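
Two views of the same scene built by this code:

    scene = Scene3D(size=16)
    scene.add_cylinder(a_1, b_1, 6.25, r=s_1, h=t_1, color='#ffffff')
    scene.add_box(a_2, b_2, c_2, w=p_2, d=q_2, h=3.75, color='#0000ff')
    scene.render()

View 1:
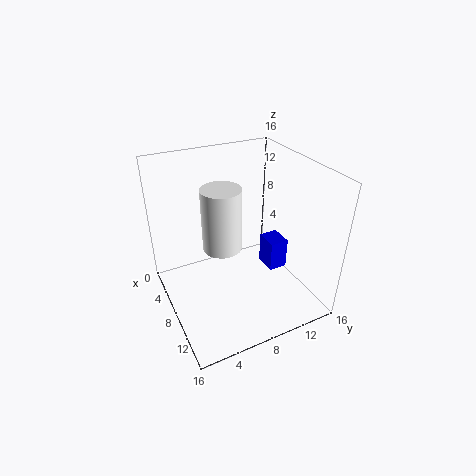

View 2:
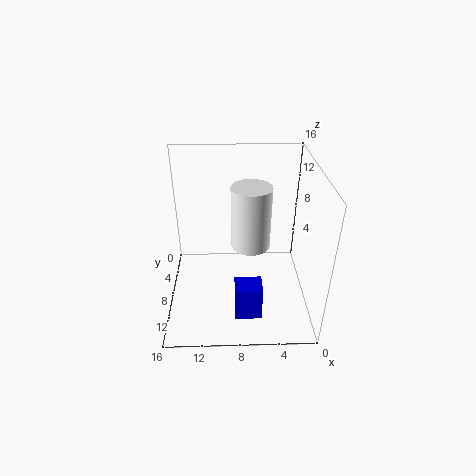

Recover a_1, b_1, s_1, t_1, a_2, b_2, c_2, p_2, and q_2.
a_1 = 6.5; b_1 = 6.75; s_1 = 2.25; t_1 = 7.25; a_2 = 5.75; b_2 = 12.25; c_2 = 2.25; p_2 = 2.75; q_2 = 2.25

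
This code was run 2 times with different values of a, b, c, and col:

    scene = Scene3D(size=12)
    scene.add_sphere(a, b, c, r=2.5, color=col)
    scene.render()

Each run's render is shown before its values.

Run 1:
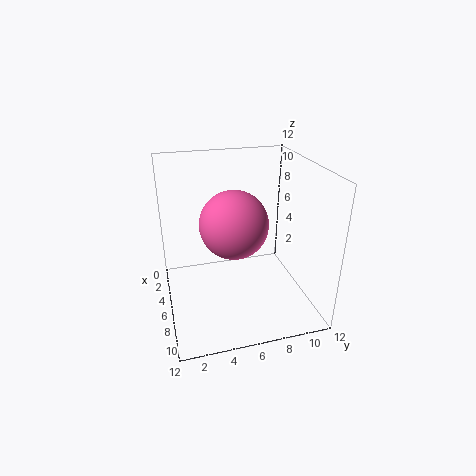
a = 8.5; b = 5; c = 8.5; col = 'hotpink'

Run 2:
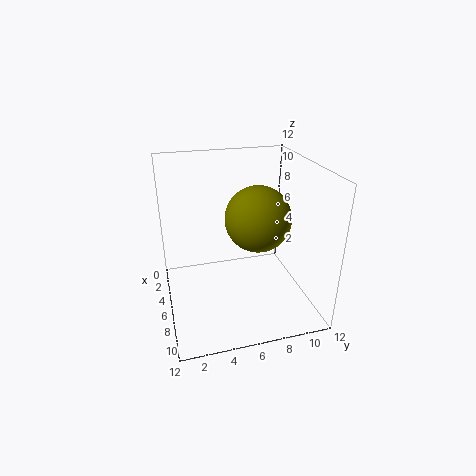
a = 8; b = 7; c = 8.5; col = 'olive'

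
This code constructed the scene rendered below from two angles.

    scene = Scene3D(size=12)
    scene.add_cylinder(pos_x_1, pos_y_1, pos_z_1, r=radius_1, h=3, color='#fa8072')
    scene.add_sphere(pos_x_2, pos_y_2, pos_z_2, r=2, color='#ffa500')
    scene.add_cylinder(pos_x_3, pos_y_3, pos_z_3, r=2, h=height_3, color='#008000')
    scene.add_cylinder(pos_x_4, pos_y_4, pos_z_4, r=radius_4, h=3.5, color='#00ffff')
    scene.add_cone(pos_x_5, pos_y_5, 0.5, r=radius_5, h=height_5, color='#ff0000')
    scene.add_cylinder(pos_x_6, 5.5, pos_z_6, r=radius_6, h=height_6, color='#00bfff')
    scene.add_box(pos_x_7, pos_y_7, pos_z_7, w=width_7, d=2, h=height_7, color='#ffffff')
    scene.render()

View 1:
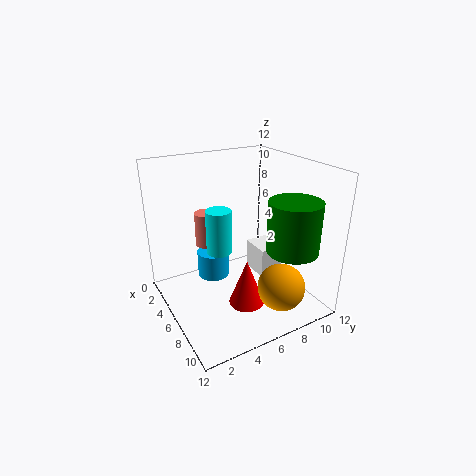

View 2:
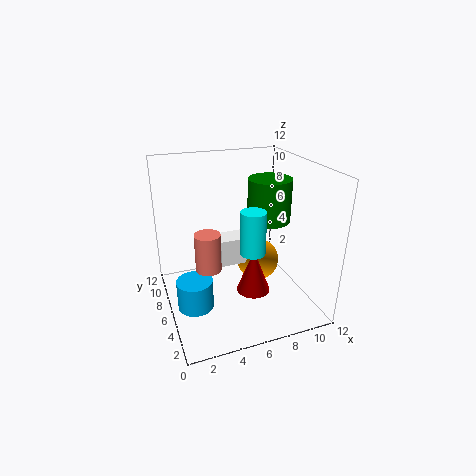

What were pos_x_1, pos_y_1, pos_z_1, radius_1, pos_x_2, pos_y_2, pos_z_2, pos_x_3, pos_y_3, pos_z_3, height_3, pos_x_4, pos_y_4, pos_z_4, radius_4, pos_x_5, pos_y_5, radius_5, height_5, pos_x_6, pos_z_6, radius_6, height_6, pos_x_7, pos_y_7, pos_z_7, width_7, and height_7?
pos_x_1 = 3; pos_y_1 = 4.5; pos_z_1 = 4.5; radius_1 = 1; pos_x_2 = 9; pos_y_2 = 8.5; pos_z_2 = 2; pos_x_3 = 10; pos_y_3 = 8.5; pos_z_3 = 6; height_3 = 4; pos_x_4 = 6.5; pos_y_4 = 4; pos_z_4 = 5.5; radius_4 = 1; pos_x_5 = 7.5; pos_y_5 = 6; radius_5 = 1.5; height_5 = 4; pos_x_6 = 2; pos_z_6 = 0.5; radius_6 = 1.5; height_6 = 2.5; pos_x_7 = 5; pos_y_7 = 7.5; pos_z_7 = 2.5; width_7 = 2.5; height_7 = 2.5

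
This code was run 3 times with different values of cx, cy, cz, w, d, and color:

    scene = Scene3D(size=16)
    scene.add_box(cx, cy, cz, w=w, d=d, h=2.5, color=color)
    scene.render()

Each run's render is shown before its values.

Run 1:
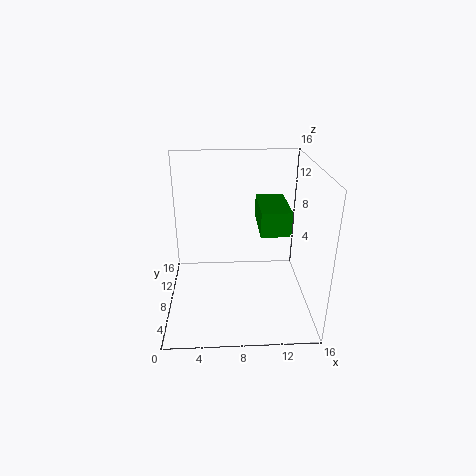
cx = 10
cy = 4
cz = 10
w = 3
d = 5.5
color = 'green'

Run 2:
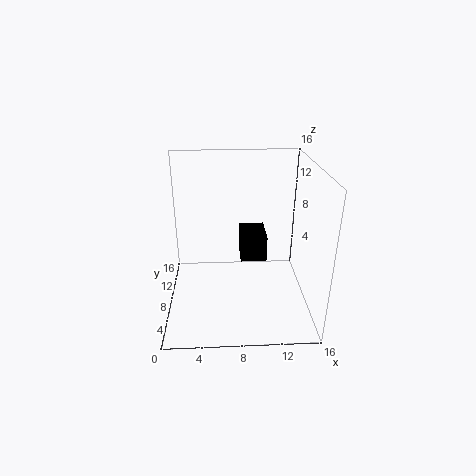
cx = 8
cy = 3
cz = 8
w = 2.5
d = 3.5
color = 'black'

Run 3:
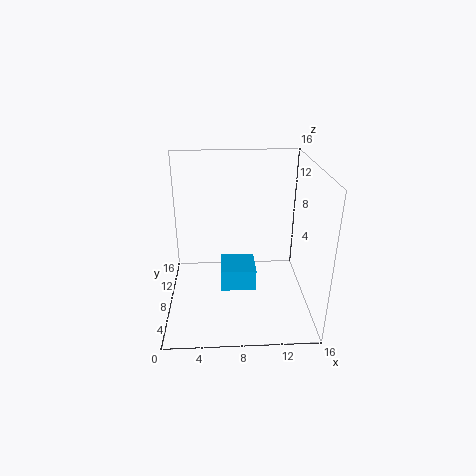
cx = 6
cy = 6.5
cz = 2
w = 4
d = 4
color = 'deepskyblue'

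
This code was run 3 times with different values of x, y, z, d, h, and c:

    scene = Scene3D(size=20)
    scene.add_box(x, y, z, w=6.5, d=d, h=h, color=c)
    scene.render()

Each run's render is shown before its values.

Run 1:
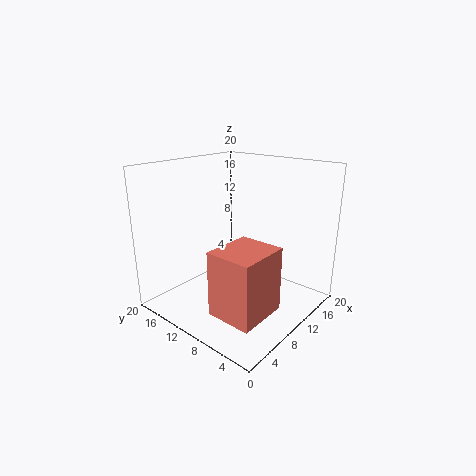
x = 1, y = 1.25, z = 3.75, d = 5.75, h = 8, c = 'salmon'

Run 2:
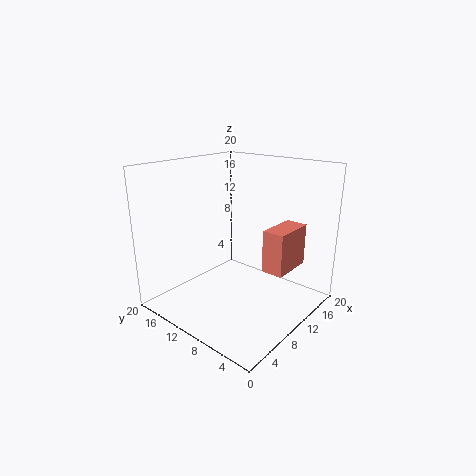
x = 12.75, y = 4.5, z = 4.5, d = 3.25, h = 6.25, c = 'salmon'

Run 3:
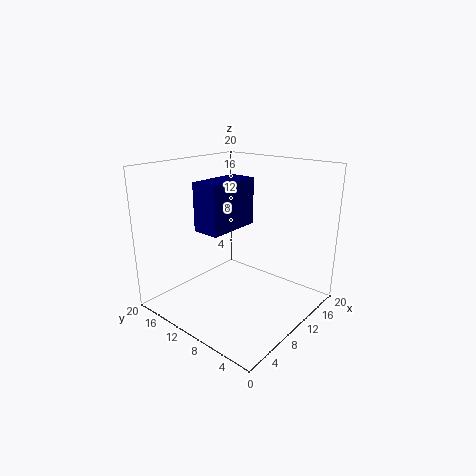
x = 1.25, y = 5.75, z = 13.75, d = 3.25, h = 5.5, c = 'navy'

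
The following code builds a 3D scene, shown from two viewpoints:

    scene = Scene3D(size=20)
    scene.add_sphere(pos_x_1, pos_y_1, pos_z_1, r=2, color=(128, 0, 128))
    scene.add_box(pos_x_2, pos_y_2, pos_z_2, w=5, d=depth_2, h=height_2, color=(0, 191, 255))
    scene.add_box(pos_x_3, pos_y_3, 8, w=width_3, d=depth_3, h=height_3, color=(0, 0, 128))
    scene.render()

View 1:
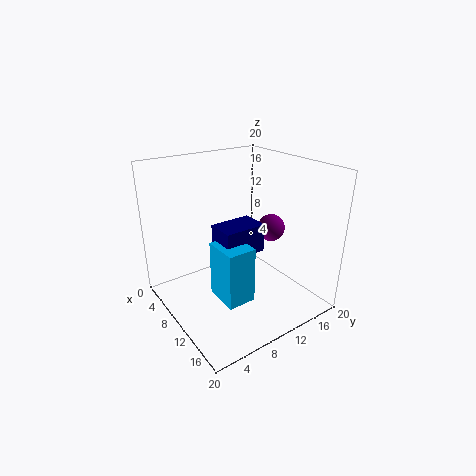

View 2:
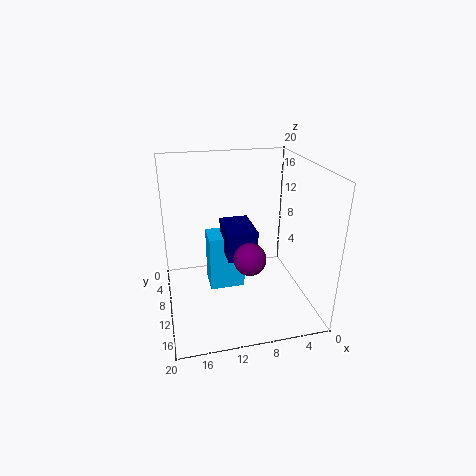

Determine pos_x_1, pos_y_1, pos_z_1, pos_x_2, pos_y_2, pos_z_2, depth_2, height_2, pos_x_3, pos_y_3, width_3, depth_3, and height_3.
pos_x_1 = 10; pos_y_1 = 16; pos_z_1 = 10; pos_x_2 = 9; pos_y_2 = 6; pos_z_2 = 2; depth_2 = 4; height_2 = 8; pos_x_3 = 8; pos_y_3 = 7; width_3 = 4; depth_3 = 6; height_3 = 4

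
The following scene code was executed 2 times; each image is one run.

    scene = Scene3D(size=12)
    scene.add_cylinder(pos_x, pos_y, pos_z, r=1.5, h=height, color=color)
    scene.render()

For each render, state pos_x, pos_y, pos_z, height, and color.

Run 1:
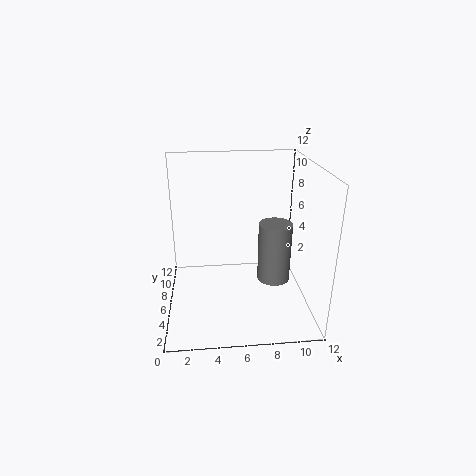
pos_x = 9.5; pos_y = 7.5; pos_z = 1; height = 5.5; color = 'gray'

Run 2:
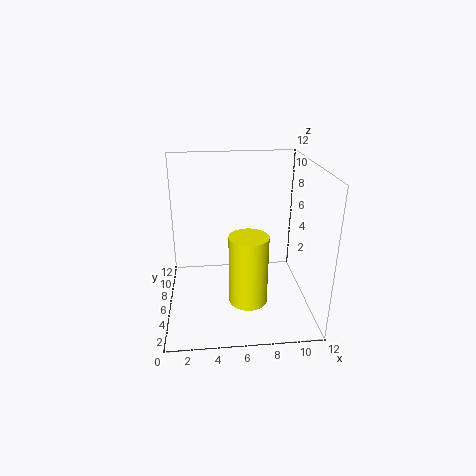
pos_x = 6.5; pos_y = 3; pos_z = 2; height = 5.5; color = 'yellow'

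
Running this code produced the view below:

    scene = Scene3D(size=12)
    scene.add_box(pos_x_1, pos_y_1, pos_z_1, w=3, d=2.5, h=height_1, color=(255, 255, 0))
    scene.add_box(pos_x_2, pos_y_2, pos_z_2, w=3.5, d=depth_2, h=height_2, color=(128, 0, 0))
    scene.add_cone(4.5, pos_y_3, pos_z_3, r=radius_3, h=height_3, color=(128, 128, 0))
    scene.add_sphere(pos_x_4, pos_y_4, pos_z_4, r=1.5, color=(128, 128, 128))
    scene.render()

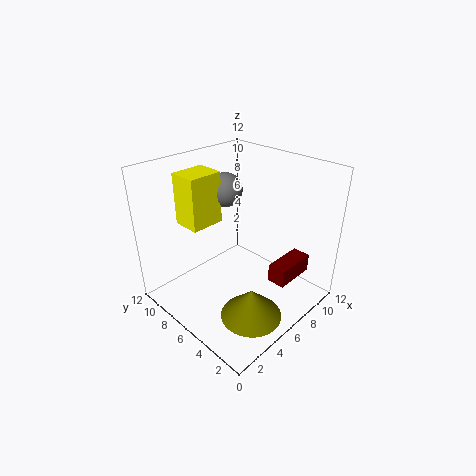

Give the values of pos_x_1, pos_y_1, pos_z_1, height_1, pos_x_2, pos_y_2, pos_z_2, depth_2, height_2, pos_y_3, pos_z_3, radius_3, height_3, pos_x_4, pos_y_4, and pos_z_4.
pos_x_1 = 3.5, pos_y_1 = 8.5, pos_z_1 = 6.5, height_1 = 4.5, pos_x_2 = 6.5, pos_y_2 = 1.5, pos_z_2 = 3, depth_2 = 1.5, height_2 = 1.5, pos_y_3 = 3, pos_z_3 = 0.5, radius_3 = 2.5, height_3 = 2.5, pos_x_4 = 7.5, pos_y_4 = 9, pos_z_4 = 9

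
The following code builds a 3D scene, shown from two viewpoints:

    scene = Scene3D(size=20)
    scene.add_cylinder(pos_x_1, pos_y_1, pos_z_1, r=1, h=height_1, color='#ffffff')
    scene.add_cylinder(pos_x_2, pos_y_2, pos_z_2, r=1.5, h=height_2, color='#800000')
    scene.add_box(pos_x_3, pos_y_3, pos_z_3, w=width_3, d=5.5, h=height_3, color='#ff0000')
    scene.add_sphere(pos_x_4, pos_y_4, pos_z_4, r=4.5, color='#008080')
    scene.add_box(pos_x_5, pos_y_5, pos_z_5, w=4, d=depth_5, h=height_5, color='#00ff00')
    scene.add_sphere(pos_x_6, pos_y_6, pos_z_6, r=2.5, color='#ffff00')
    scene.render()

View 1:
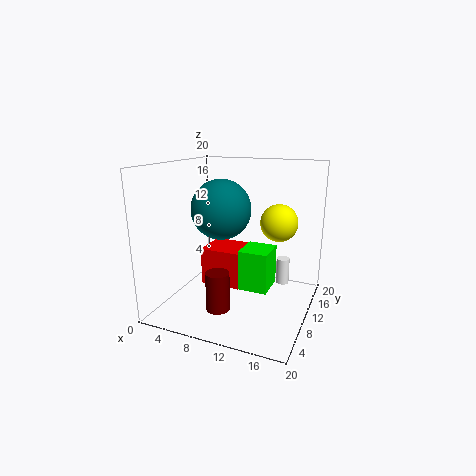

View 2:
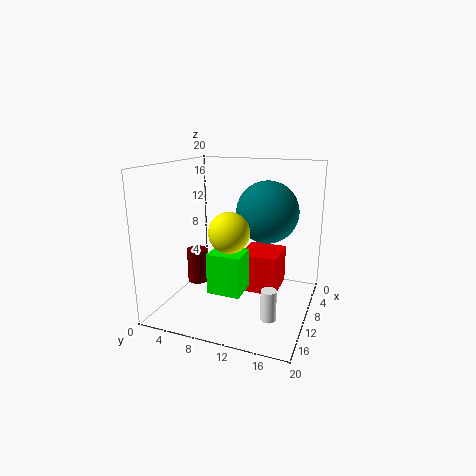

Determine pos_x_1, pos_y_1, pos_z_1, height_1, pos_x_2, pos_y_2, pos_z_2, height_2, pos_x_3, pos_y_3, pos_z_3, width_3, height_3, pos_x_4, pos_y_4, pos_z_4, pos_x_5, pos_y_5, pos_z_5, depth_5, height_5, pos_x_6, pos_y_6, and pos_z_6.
pos_x_1 = 15; pos_y_1 = 16; pos_z_1 = 1.5; height_1 = 4; pos_x_2 = 10; pos_y_2 = 3.5; pos_z_2 = 2.5; height_2 = 5; pos_x_3 = 4; pos_y_3 = 10; pos_z_3 = 2; width_3 = 6; height_3 = 5.5; pos_x_4 = 6; pos_y_4 = 13; pos_z_4 = 13; pos_x_5 = 11; pos_y_5 = 7.5; pos_z_5 = 3.5; depth_5 = 4.5; height_5 = 5.5; pos_x_6 = 15.5; pos_y_6 = 11; pos_z_6 = 12.5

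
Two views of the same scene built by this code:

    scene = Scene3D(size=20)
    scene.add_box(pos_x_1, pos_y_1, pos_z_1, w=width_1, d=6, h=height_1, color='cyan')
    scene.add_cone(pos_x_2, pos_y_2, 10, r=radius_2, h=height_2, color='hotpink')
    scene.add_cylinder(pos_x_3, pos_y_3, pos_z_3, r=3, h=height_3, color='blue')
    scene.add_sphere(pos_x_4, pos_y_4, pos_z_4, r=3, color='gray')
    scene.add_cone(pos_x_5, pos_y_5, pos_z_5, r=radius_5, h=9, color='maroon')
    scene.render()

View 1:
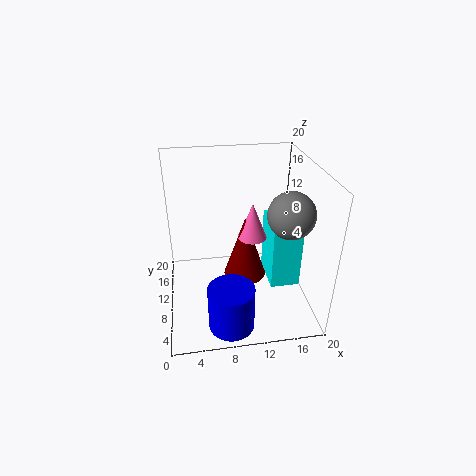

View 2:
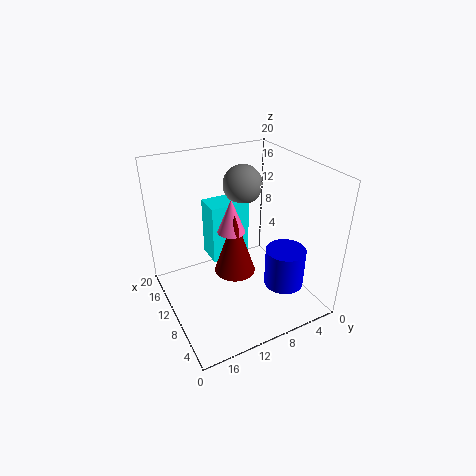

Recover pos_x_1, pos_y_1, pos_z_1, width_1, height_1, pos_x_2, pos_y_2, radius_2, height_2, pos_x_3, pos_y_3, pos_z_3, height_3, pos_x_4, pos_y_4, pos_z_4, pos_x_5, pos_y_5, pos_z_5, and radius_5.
pos_x_1 = 14
pos_y_1 = 6
pos_z_1 = 4
width_1 = 4
height_1 = 9
pos_x_2 = 12
pos_y_2 = 10
radius_2 = 2
height_2 = 5
pos_x_3 = 8
pos_y_3 = 3
pos_z_3 = 1
height_3 = 6
pos_x_4 = 16
pos_y_4 = 6
pos_z_4 = 15
pos_x_5 = 11
pos_y_5 = 10
pos_z_5 = 4
radius_5 = 3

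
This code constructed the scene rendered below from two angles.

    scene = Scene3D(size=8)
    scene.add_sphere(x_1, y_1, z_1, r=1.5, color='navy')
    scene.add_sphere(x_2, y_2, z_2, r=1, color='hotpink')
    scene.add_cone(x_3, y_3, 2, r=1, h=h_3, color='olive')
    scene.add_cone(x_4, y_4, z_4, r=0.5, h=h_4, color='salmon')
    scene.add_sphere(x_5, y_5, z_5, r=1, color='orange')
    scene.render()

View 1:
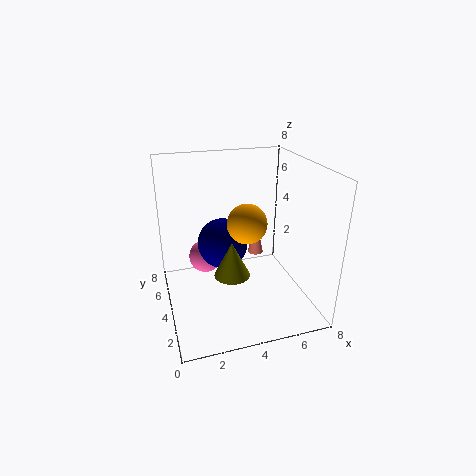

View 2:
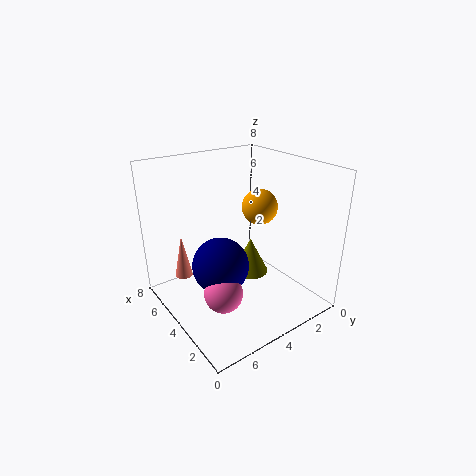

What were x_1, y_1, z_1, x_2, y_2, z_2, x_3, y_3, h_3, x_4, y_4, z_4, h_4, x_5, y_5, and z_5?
x_1 = 3.5; y_1 = 5.5; z_1 = 3; x_2 = 2.5; y_2 = 6; z_2 = 2; x_3 = 3.5; y_3 = 3.5; h_3 = 2; x_4 = 6; y_4 = 6.5; z_4 = 1.5; h_4 = 2.5; x_5 = 4; y_5 = 2.5; z_5 = 5.5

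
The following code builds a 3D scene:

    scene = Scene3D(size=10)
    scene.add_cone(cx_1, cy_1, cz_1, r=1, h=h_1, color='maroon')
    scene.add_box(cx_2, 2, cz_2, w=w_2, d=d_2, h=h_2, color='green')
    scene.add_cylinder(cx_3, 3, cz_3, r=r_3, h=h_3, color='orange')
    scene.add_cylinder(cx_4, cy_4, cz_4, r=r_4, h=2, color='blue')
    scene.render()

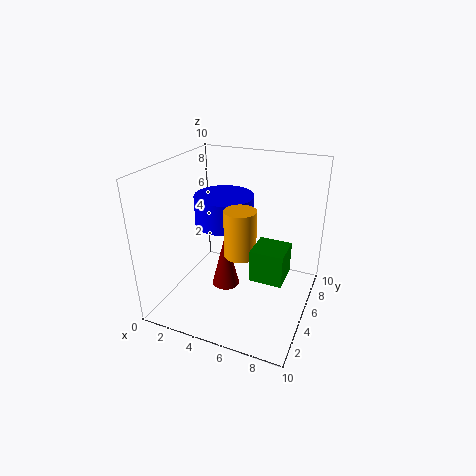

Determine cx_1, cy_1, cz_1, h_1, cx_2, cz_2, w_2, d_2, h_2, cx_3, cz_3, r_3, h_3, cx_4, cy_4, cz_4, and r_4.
cx_1 = 4, cy_1 = 5, cz_1 = 1, h_1 = 4, cx_2 = 7, cz_2 = 4, w_2 = 2, d_2 = 2, h_2 = 2, cx_3 = 6, cz_3 = 5, r_3 = 1, h_3 = 3, cx_4 = 4, cy_4 = 5, cz_4 = 6, r_4 = 2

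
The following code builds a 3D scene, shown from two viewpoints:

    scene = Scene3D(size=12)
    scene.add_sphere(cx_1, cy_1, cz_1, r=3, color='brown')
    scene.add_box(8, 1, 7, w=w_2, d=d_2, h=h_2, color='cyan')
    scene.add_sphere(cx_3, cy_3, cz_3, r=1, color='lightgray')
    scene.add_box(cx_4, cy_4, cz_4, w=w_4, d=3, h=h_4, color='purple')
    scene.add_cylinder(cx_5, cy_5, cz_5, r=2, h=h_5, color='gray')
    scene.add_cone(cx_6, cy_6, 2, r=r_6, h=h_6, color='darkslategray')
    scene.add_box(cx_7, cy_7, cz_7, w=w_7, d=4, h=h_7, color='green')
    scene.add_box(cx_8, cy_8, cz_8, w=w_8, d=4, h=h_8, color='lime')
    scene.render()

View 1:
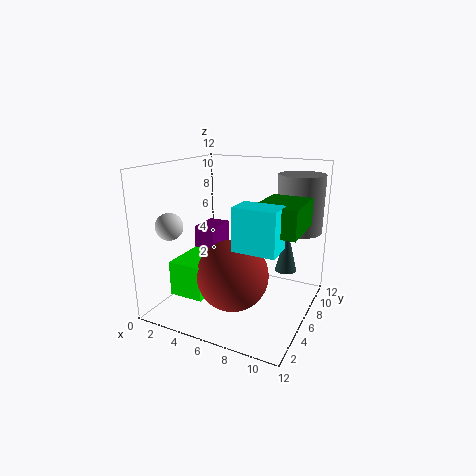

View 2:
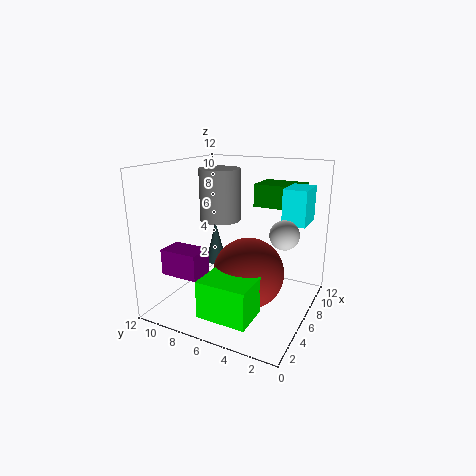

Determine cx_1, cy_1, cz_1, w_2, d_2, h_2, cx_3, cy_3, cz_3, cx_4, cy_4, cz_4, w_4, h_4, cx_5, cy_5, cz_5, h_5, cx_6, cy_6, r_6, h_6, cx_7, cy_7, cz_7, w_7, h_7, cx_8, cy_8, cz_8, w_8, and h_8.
cx_1 = 6
cy_1 = 5
cz_1 = 3
w_2 = 3
d_2 = 2
h_2 = 3
cx_3 = 3
cy_3 = 1
cz_3 = 8
cx_4 = 1
cy_4 = 7
cz_4 = 4
w_4 = 2
h_4 = 2
cx_5 = 10
cy_5 = 10
cz_5 = 6
h_5 = 5
cx_6 = 9
cy_6 = 10
r_6 = 1
h_6 = 4
cx_7 = 9
cy_7 = 2
cz_7 = 8
w_7 = 3
h_7 = 2
cx_8 = 1
cy_8 = 3
cz_8 = 1
w_8 = 3
h_8 = 3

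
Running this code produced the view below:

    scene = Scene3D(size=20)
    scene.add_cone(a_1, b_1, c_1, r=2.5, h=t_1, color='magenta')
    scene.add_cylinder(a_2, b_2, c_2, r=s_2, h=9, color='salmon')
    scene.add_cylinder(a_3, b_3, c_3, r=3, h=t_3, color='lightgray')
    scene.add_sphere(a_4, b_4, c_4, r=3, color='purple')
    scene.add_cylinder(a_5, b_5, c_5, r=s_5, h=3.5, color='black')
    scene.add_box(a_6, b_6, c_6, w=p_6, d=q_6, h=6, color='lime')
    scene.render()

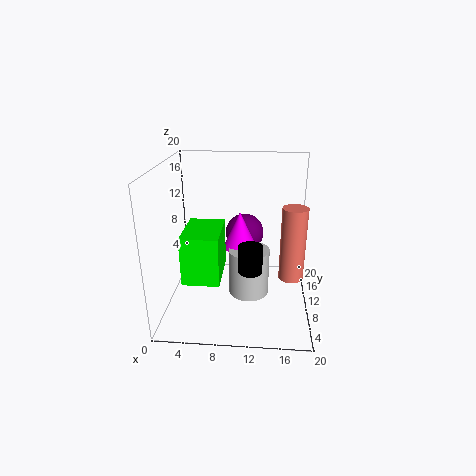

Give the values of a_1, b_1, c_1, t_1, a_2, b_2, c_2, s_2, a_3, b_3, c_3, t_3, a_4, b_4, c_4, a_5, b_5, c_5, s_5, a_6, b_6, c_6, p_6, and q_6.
a_1 = 10
b_1 = 13.5
c_1 = 7
t_1 = 5.5
a_2 = 17
b_2 = 4.5
c_2 = 7.5
s_2 = 1.5
a_3 = 11.5
b_3 = 11.5
c_3 = 0.5
t_3 = 7
a_4 = 10.5
b_4 = 16.5
c_4 = 8
a_5 = 12
b_5 = 4.5
c_5 = 8
s_5 = 1.5
a_6 = 4
b_6 = 1.5
c_6 = 7.5
p_6 = 4.5
q_6 = 6.5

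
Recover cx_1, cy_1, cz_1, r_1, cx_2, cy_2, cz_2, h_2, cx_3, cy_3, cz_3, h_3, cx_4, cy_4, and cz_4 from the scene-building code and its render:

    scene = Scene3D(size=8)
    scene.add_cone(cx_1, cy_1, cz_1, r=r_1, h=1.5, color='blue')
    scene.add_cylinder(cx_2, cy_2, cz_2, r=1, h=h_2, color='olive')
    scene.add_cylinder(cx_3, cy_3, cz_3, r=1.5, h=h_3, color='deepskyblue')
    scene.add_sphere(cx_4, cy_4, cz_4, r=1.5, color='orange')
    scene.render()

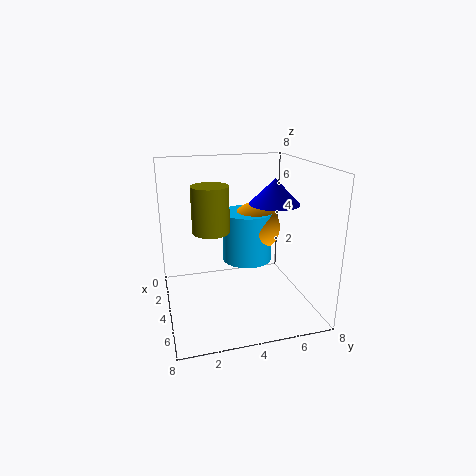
cx_1 = 3, cy_1 = 6.5, cz_1 = 5.5, r_1 = 1.5, cx_2 = 4, cy_2 = 2.5, cz_2 = 4.5, h_2 = 2.5, cx_3 = 2.5, cy_3 = 5, cz_3 = 2, h_3 = 3, cx_4 = 2.5, cy_4 = 5.5, cz_4 = 4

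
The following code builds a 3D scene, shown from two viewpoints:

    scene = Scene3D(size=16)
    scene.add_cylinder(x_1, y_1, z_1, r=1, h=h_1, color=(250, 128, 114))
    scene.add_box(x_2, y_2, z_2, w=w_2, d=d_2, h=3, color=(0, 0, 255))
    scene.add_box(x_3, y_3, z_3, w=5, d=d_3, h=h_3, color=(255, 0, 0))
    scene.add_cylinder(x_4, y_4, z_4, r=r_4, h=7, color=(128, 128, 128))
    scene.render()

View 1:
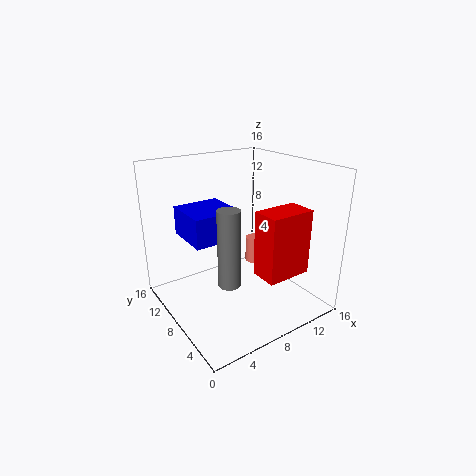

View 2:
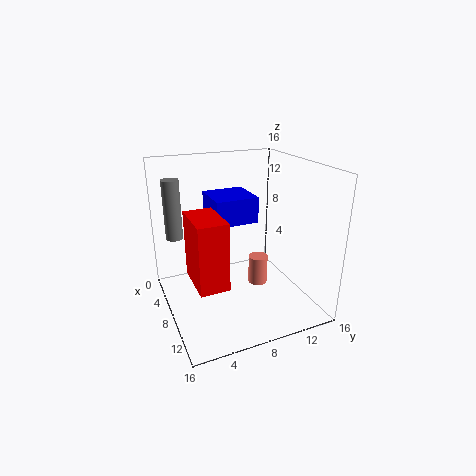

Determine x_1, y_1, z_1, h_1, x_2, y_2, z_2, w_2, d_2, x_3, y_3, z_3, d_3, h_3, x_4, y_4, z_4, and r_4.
x_1 = 11
y_1 = 9
z_1 = 4
h_1 = 3
x_2 = 2
y_2 = 6
z_2 = 9
w_2 = 5
d_2 = 5
x_3 = 8
y_3 = 2
z_3 = 5
d_3 = 3
h_3 = 7
x_4 = 3
y_4 = 2
z_4 = 7
r_4 = 1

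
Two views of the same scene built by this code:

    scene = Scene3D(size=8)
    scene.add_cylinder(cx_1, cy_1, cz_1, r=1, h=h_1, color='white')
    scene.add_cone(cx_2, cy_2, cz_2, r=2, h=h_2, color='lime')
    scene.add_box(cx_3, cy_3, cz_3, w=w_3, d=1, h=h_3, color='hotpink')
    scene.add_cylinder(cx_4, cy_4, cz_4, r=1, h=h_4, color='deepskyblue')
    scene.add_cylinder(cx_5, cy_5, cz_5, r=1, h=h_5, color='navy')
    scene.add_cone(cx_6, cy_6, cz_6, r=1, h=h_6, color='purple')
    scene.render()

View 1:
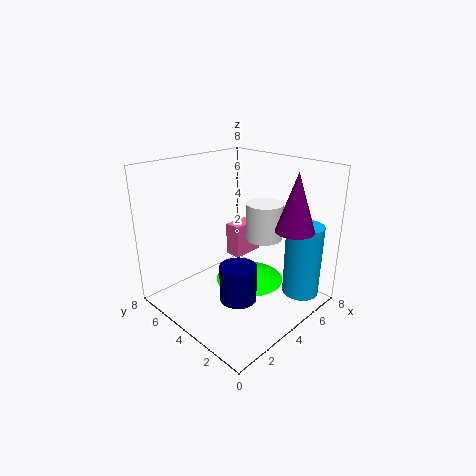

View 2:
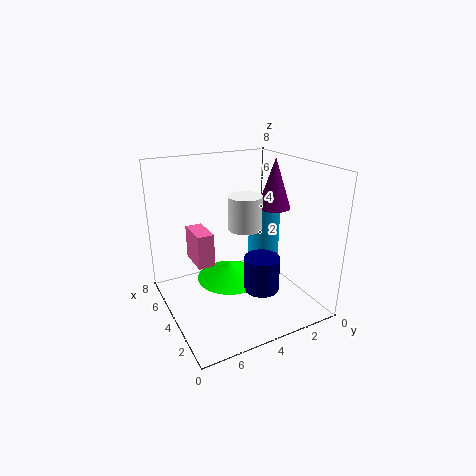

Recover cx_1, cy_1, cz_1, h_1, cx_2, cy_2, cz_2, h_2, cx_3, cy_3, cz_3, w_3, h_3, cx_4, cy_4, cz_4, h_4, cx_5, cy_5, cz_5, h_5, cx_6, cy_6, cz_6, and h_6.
cx_1 = 5; cy_1 = 3; cz_1 = 4; h_1 = 2; cx_2 = 5; cy_2 = 4; cz_2 = 1; h_2 = 1; cx_3 = 5; cy_3 = 5; cz_3 = 2; w_3 = 2; h_3 = 2; cx_4 = 6; cy_4 = 1; cz_4 = 1; h_4 = 4; cx_5 = 3; cy_5 = 3; cz_5 = 1; h_5 = 2; cx_6 = 5; cy_6 = 1; cz_6 = 5; h_6 = 3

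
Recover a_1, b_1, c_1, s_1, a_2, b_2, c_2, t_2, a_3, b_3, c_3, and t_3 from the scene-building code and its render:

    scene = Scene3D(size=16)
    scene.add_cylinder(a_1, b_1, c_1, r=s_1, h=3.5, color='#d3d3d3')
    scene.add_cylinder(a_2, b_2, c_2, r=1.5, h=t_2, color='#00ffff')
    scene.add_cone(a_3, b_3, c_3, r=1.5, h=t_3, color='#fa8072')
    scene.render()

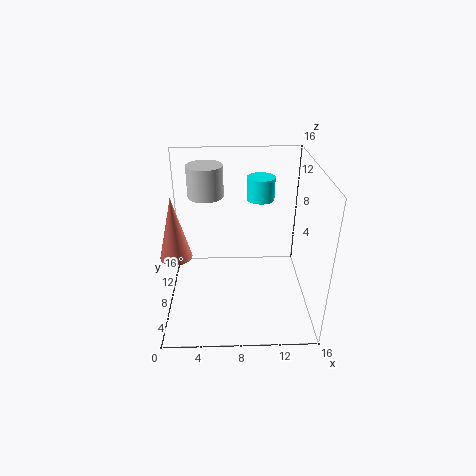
a_1 = 4.5
b_1 = 10.5
c_1 = 12
s_1 = 2
a_2 = 10.5
b_2 = 9.5
c_2 = 12
t_2 = 2.5
a_3 = 2
b_3 = 3
c_3 = 9
t_3 = 6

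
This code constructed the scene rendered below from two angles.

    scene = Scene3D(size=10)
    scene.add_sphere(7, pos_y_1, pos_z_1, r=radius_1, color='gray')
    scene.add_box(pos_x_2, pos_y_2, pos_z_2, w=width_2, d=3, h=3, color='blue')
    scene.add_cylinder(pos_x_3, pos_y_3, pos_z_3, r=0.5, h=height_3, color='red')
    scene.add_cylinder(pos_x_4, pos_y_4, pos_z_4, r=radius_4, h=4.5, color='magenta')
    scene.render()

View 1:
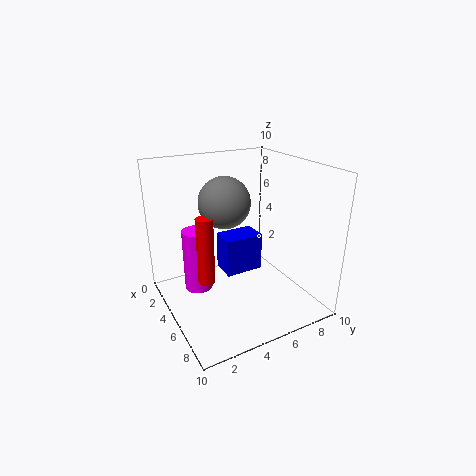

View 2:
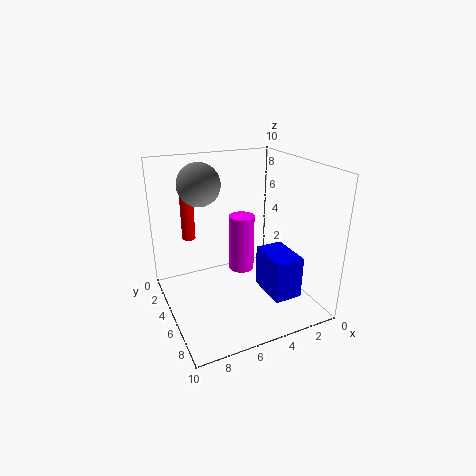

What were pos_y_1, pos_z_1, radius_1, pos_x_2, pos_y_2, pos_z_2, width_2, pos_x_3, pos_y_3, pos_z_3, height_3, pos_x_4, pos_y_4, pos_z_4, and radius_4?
pos_y_1 = 3
pos_z_1 = 8.5
radius_1 = 1.5
pos_x_2 = 1.5
pos_y_2 = 5
pos_z_2 = 1
width_2 = 2
pos_x_3 = 7.5
pos_y_3 = 1.5
pos_z_3 = 4
height_3 = 4
pos_x_4 = 3.5
pos_y_4 = 2.5
pos_z_4 = 1
radius_4 = 1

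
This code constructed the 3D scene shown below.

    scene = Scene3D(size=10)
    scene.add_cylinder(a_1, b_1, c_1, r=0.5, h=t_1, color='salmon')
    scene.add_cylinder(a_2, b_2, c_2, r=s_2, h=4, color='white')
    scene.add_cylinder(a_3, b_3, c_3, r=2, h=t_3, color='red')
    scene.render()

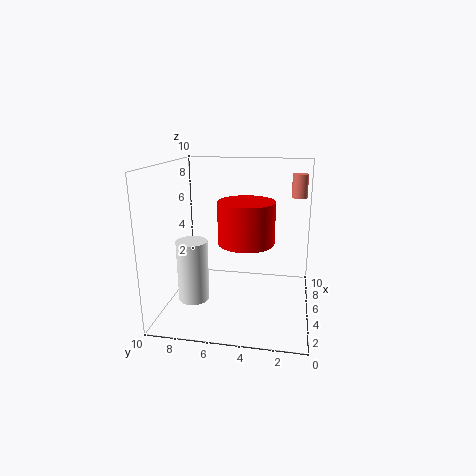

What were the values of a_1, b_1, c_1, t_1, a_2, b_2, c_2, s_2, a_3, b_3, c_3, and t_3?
a_1 = 5; b_1 = 1; c_1 = 8; t_1 = 1.5; a_2 = 2.5; b_2 = 7.5; c_2 = 1.5; s_2 = 1; a_3 = 5.5; b_3 = 4.5; c_3 = 4.5; t_3 = 3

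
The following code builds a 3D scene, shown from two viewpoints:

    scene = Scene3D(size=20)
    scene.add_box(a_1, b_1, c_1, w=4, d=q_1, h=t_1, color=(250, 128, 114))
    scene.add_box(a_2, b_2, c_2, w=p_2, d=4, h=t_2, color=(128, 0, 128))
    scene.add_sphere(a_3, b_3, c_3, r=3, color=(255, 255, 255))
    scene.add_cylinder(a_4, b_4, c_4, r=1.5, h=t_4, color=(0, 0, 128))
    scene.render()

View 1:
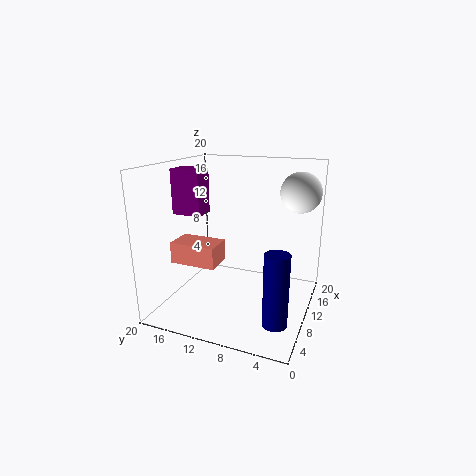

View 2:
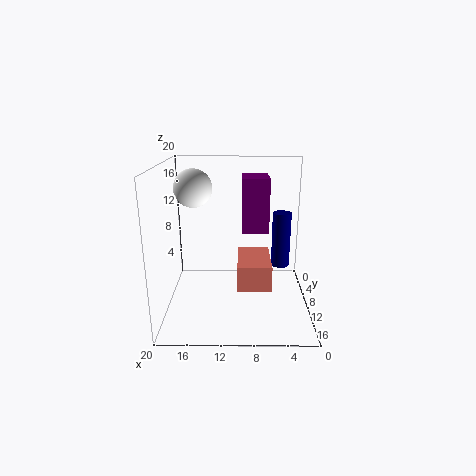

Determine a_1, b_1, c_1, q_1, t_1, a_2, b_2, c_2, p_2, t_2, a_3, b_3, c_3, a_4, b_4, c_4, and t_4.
a_1 = 6
b_1 = 12
c_1 = 6.5
q_1 = 6.5
t_1 = 3
a_2 = 6.5
b_2 = 14
c_2 = 13.5
p_2 = 3
t_2 = 6
a_3 = 17
b_3 = 3
c_3 = 15.5
a_4 = 3
b_4 = 2.5
c_4 = 2.5
t_4 = 9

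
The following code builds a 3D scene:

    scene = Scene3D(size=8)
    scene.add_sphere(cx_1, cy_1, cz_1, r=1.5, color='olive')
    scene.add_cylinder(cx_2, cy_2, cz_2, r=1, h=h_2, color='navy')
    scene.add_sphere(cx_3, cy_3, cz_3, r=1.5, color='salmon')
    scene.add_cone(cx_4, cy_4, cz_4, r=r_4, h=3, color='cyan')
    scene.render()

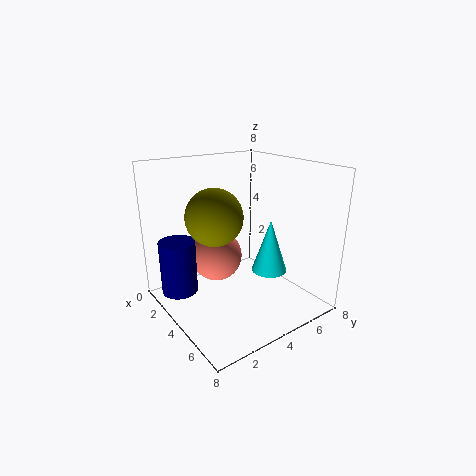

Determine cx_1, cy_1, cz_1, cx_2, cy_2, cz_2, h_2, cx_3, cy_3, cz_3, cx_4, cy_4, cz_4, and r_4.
cx_1 = 4, cy_1 = 2.5, cz_1 = 5.5, cx_2 = 2.5, cy_2 = 1, cz_2 = 1, h_2 = 3, cx_3 = 2.5, cy_3 = 3.5, cz_3 = 2.5, cx_4 = 5, cy_4 = 5.5, cz_4 = 2, r_4 = 1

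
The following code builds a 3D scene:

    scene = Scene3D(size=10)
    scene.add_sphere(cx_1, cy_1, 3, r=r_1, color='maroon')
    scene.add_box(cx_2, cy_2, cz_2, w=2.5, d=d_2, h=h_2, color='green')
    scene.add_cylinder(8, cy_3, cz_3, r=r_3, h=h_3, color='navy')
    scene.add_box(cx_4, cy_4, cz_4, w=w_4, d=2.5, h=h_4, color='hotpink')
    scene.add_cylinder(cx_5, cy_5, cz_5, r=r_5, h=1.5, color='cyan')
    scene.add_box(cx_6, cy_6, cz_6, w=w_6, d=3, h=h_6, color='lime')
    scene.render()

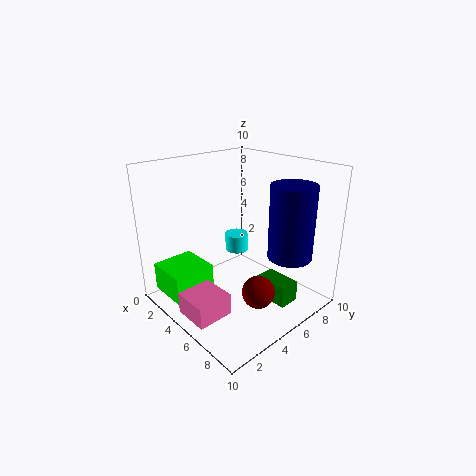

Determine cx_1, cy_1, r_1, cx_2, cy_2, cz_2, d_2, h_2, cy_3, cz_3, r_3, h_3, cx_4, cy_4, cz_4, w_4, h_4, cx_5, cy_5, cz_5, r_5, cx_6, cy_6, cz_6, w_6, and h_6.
cx_1 = 8.5, cy_1 = 3.5, r_1 = 1, cx_2 = 6, cy_2 = 6, cz_2 = 0.5, d_2 = 1.5, h_2 = 1.5, cy_3 = 7, cz_3 = 4, r_3 = 1.5, h_3 = 5, cx_4 = 4, cy_4 = 0.5, cz_4 = 0.5, w_4 = 2.5, h_4 = 1.5, cx_5 = 1, cy_5 = 8.5, cz_5 = 1.5, r_5 = 1, cx_6 = 1, cy_6 = 0.5, cz_6 = 1, w_6 = 3, h_6 = 2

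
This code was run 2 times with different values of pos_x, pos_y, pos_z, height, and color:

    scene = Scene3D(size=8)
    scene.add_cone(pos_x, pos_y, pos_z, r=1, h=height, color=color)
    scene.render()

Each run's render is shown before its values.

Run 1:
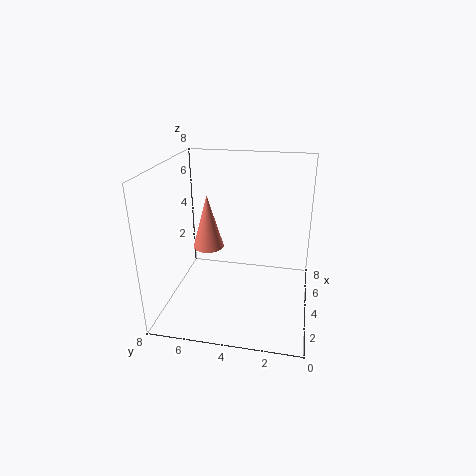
pos_x = 6.5
pos_y = 6.5
pos_z = 2
height = 3.5
color = 'salmon'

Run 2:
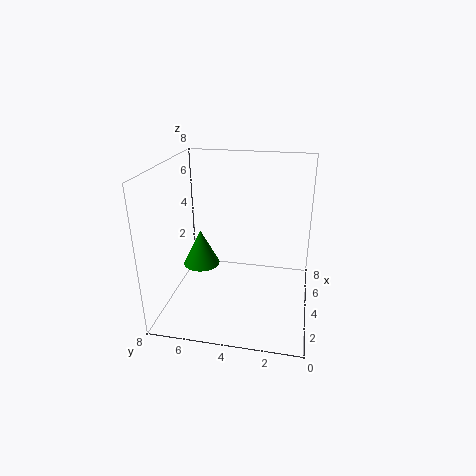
pos_x = 3.5
pos_y = 6
pos_z = 2.5
height = 2
color = 'green'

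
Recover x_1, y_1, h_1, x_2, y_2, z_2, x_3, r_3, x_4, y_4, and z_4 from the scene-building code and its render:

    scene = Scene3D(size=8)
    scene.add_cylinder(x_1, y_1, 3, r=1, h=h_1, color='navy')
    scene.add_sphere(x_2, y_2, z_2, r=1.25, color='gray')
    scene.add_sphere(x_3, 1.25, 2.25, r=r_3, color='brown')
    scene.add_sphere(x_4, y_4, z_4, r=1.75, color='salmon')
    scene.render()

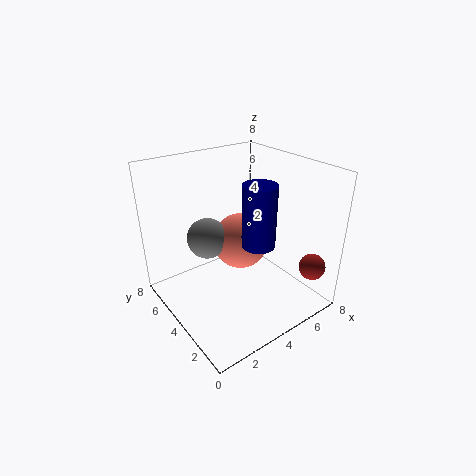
x_1 = 5.5; y_1 = 4; h_1 = 3.75; x_2 = 3.5; y_2 = 6.5; z_2 = 3; x_3 = 7.25; r_3 = 0.75; x_4 = 5.5; y_4 = 5.75; z_4 = 2.5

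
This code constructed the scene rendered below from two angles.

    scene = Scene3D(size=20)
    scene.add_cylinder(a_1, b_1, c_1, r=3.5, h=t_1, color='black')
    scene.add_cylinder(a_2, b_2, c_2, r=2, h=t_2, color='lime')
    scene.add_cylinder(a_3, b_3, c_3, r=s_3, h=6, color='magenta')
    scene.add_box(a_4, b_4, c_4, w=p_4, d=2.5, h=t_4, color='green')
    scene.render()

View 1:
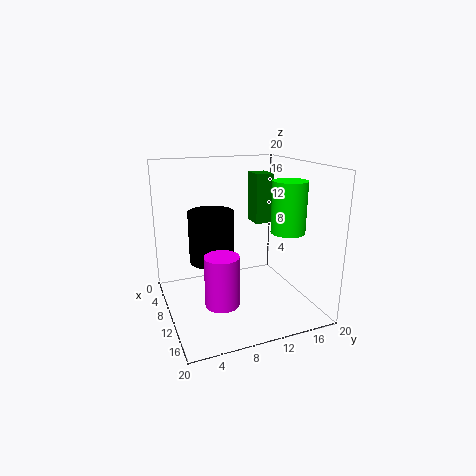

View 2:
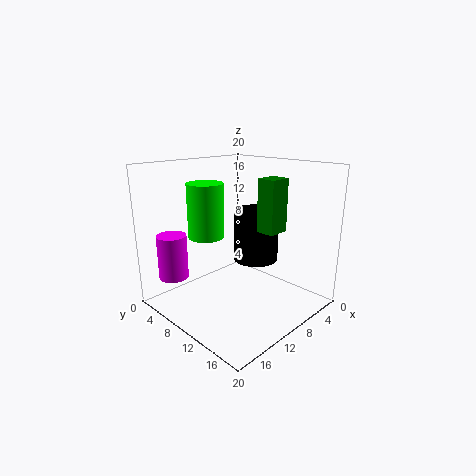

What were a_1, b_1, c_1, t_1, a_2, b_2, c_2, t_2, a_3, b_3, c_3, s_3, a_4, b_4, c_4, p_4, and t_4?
a_1 = 4
b_1 = 8
c_1 = 4.5
t_1 = 8
a_2 = 18
b_2 = 13
c_2 = 13
t_2 = 6
a_3 = 17.5
b_3 = 5
c_3 = 5
s_3 = 2
a_4 = 6.5
b_4 = 13
c_4 = 11.5
p_4 = 3
t_4 = 7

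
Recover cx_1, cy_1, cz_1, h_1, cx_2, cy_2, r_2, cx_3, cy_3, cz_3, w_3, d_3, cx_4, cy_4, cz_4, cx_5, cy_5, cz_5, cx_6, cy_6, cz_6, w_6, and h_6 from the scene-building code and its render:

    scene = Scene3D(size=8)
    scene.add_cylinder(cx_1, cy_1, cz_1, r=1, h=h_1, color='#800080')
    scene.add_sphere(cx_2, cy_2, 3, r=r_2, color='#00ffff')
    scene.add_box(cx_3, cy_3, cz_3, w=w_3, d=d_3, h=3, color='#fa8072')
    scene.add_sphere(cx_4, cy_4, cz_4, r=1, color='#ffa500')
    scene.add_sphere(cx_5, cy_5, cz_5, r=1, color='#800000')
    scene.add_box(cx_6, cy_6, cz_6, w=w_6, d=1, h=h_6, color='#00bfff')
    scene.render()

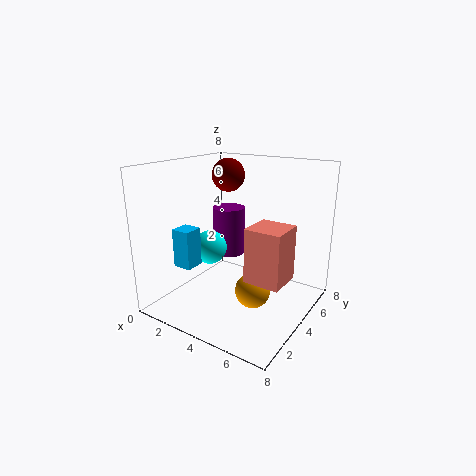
cx_1 = 2; cy_1 = 6; cz_1 = 2; h_1 = 3; cx_2 = 2; cy_2 = 4; r_2 = 1; cx_3 = 5; cy_3 = 3; cz_3 = 2; w_3 = 2; d_3 = 2; cx_4 = 5; cy_4 = 4; cz_4 = 1; cx_5 = 2; cy_5 = 6; cz_5 = 7; cx_6 = 2; cy_6 = 1; cz_6 = 3; w_6 = 1; h_6 = 2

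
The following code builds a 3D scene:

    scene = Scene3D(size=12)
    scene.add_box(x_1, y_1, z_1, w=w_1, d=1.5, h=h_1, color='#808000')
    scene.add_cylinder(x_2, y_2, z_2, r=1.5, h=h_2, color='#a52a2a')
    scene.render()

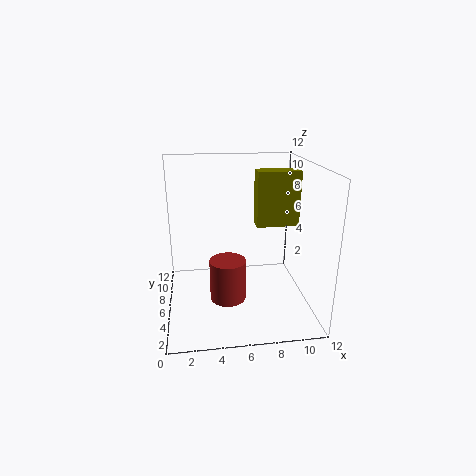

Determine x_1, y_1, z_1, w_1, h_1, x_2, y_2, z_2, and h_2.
x_1 = 7.5, y_1 = 5.5, z_1 = 7, w_1 = 3.5, h_1 = 4.5, x_2 = 5, y_2 = 5, z_2 = 1, h_2 = 3.5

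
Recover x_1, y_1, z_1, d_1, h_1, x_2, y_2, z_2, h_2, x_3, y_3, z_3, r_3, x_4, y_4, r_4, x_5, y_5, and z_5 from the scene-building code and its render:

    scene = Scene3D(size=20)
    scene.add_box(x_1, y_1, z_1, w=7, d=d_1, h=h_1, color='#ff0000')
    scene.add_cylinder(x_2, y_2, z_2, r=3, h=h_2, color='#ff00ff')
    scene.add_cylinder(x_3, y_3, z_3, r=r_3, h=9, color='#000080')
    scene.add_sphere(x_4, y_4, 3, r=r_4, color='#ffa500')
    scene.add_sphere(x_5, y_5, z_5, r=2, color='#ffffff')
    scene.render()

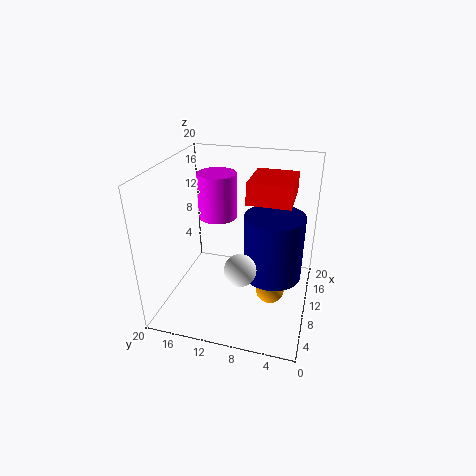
x_1 = 10
y_1 = 3
z_1 = 15
d_1 = 6
h_1 = 3
x_2 = 16
y_2 = 15
z_2 = 10
h_2 = 7
x_3 = 10
y_3 = 5
z_3 = 5
r_3 = 4
x_4 = 9
y_4 = 5
r_4 = 2
x_5 = 4
y_5 = 8
z_5 = 9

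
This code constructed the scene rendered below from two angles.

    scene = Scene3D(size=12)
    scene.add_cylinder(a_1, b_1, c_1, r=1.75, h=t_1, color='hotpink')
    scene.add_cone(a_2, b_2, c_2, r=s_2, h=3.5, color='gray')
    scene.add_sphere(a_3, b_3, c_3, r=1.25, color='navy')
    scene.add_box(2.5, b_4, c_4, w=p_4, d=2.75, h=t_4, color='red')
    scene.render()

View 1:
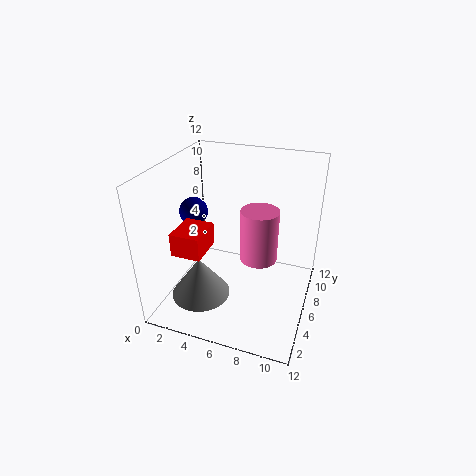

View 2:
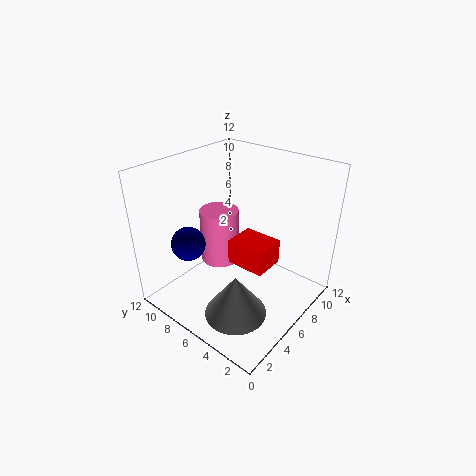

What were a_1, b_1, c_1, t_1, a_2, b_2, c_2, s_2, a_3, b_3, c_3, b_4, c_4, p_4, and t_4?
a_1 = 7; b_1 = 9; c_1 = 2.25; t_1 = 5; a_2 = 3.25; b_2 = 4; c_2 = 1; s_2 = 2.5; a_3 = 1.5; b_3 = 7; c_3 = 7.25; b_4 = 1.25; c_4 = 6.5; p_4 = 2.25; t_4 = 1.75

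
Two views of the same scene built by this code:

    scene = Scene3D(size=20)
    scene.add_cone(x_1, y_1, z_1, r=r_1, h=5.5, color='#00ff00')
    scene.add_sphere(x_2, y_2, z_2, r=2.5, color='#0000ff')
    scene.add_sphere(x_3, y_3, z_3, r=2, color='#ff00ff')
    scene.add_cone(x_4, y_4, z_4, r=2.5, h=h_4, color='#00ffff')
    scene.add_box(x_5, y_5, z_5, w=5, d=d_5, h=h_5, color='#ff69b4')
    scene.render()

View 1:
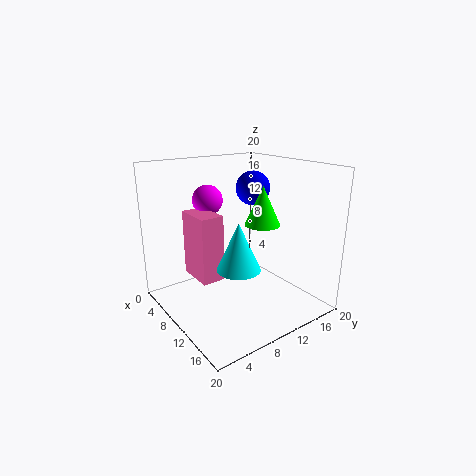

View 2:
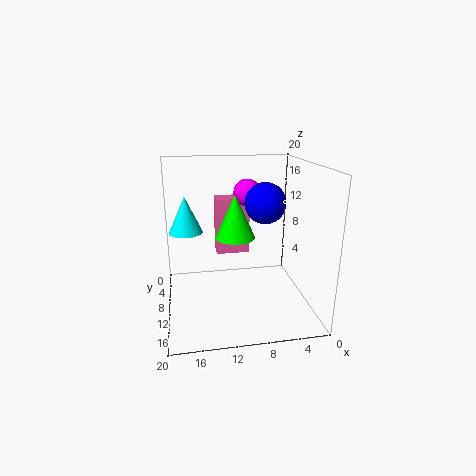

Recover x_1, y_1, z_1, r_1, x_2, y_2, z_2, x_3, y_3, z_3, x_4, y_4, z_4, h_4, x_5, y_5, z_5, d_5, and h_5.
x_1 = 11, y_1 = 13.5, z_1 = 11.5, r_1 = 2.5, x_2 = 7.5, y_2 = 14.5, z_2 = 16, x_3 = 8, y_3 = 6.5, z_3 = 15.5, x_4 = 17, y_4 = 5, z_4 = 9.5, h_4 = 5.5, x_5 = 7.5, y_5 = 3, z_5 = 6, d_5 = 3, h_5 = 8.5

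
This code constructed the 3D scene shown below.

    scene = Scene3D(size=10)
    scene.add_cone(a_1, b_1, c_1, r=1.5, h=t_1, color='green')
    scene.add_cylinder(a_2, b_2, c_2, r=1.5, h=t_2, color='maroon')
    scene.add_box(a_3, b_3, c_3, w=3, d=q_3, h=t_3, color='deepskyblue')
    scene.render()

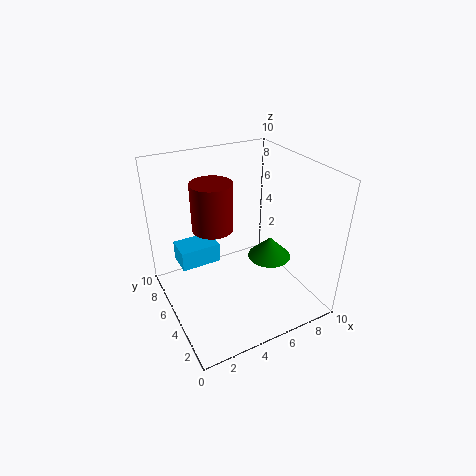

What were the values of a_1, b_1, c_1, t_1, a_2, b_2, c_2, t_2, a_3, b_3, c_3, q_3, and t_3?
a_1 = 7; b_1 = 4; c_1 = 3.5; t_1 = 1.5; a_2 = 4; b_2 = 7; c_2 = 5; t_2 = 3.5; a_3 = 1.5; b_3 = 7; c_3 = 2; q_3 = 2; t_3 = 1.5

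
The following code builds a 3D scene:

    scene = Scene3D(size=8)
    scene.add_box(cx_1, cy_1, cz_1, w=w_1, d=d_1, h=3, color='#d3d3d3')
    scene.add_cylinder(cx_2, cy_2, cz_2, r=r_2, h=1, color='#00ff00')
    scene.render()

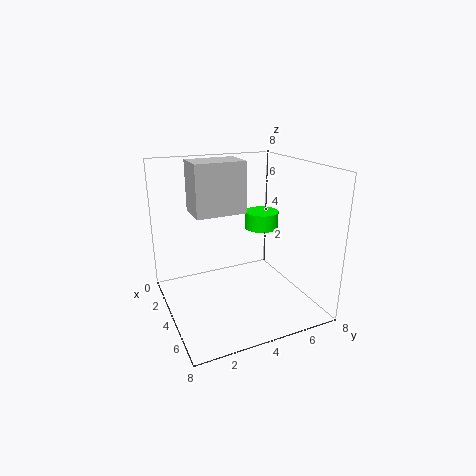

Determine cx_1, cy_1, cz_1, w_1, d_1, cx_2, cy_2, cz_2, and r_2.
cx_1 = 1, cy_1 = 2, cz_1 = 5, w_1 = 2, d_1 = 3, cx_2 = 3, cy_2 = 6, cz_2 = 4, r_2 = 1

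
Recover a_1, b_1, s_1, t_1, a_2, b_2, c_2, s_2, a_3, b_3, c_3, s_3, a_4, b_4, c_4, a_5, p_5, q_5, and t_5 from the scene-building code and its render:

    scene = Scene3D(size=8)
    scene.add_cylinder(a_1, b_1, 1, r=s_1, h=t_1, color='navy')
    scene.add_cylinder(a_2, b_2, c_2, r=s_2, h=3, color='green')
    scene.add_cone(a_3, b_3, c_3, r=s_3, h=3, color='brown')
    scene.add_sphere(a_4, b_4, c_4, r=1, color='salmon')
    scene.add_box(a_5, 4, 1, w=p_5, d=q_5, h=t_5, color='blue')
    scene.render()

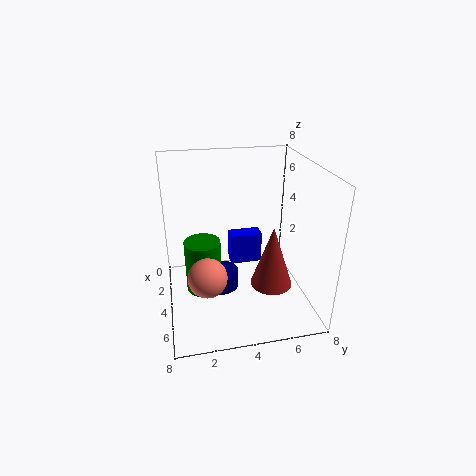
a_1 = 4
b_1 = 3
s_1 = 1
t_1 = 1
a_2 = 4
b_2 = 2
c_2 = 1
s_2 = 1
a_3 = 7
b_3 = 5
c_3 = 3
s_3 = 1
a_4 = 6
b_4 = 2
c_4 = 3
a_5 = 1
p_5 = 1
q_5 = 2
t_5 = 2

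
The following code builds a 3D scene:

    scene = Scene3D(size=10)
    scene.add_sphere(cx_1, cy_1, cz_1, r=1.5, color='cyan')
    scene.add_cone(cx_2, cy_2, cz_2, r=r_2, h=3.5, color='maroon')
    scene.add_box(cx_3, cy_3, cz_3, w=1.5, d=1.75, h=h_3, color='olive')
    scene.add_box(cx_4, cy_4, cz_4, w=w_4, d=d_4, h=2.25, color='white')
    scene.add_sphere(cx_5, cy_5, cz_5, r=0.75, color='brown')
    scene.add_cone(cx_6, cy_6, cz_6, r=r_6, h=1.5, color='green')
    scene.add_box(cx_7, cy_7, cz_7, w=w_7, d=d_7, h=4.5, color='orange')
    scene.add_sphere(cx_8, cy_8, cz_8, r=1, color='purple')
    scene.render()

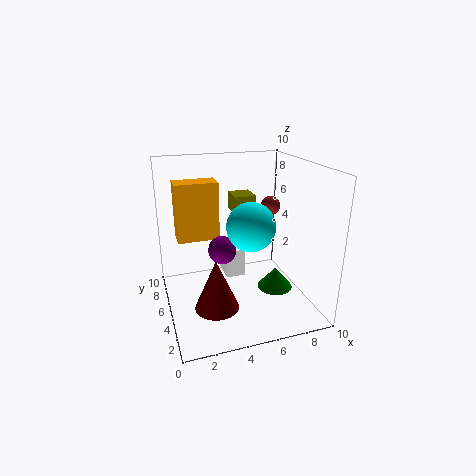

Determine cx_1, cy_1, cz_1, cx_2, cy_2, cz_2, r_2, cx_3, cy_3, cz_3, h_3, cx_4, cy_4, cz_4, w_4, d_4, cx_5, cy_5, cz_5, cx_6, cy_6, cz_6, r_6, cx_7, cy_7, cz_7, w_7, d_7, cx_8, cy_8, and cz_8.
cx_1 = 5
cy_1 = 2.5
cz_1 = 6.75
cx_2 = 3
cy_2 = 3.5
cz_2 = 0.75
r_2 = 1.5
cx_3 = 5
cy_3 = 5.5
cz_3 = 6.5
h_3 = 1.25
cx_4 = 4.75
cy_4 = 7
cz_4 = 0.75
w_4 = 1.5
d_4 = 2
cx_5 = 8.5
cy_5 = 7.5
cz_5 = 6.25
cx_6 = 7.5
cy_6 = 4
cz_6 = 1.25
r_6 = 1.25
cx_7 = 1.25
cy_7 = 8
cz_7 = 3.75
w_7 = 3.25
d_7 = 1.75
cx_8 = 4
cy_8 = 5.5
cz_8 = 4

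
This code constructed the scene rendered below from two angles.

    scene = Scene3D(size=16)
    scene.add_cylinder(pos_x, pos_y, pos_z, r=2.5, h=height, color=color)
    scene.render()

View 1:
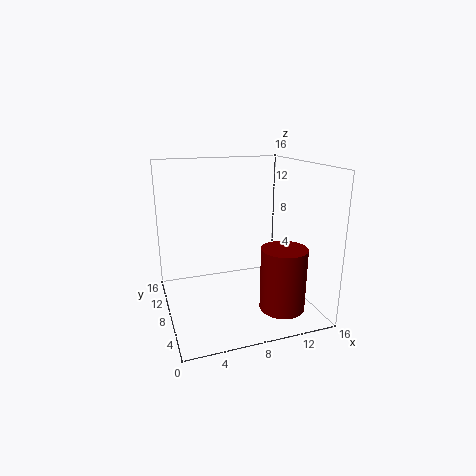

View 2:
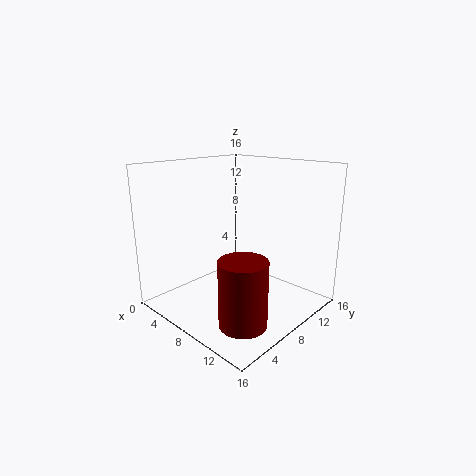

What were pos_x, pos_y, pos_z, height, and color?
pos_x = 12, pos_y = 4.5, pos_z = 0.5, height = 7, color = 'maroon'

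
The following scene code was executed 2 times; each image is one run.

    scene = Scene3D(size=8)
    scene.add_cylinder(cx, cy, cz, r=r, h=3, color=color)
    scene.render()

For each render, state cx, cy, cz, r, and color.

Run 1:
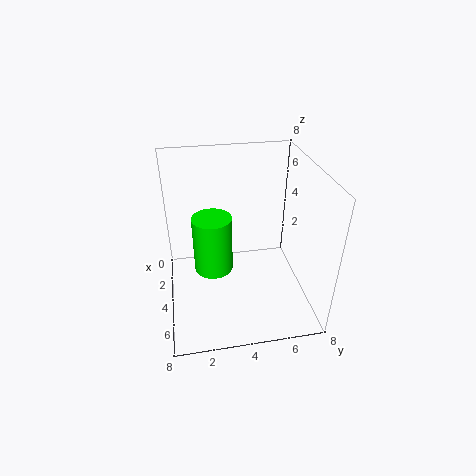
cx = 5
cy = 2.5
cz = 3
r = 1
color = 'lime'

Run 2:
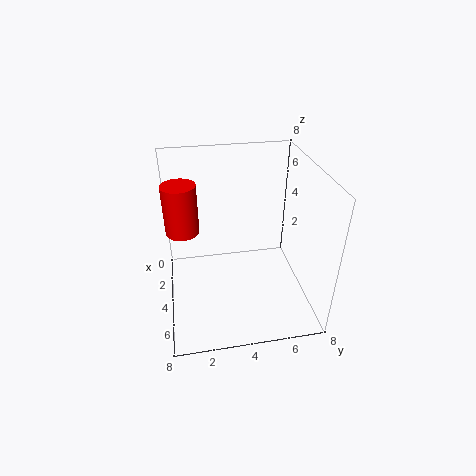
cx = 2
cy = 1
cz = 3.5
r = 1
color = 'red'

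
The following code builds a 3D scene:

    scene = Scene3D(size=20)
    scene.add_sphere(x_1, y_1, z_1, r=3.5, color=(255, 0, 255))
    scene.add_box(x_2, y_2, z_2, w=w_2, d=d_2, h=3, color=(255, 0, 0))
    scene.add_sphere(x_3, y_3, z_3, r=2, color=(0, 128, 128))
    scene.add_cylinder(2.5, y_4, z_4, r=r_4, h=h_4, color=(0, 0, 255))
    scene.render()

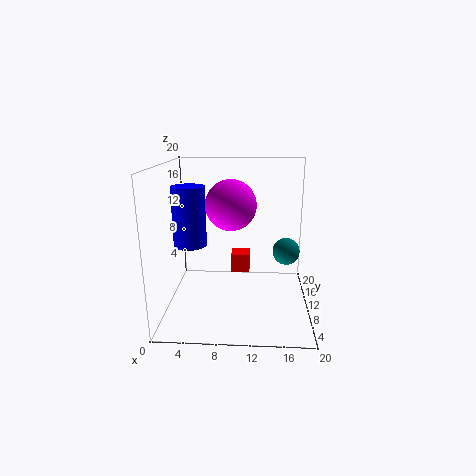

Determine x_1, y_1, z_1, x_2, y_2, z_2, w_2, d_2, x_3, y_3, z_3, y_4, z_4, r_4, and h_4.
x_1 = 9
y_1 = 10.5
z_1 = 14.5
x_2 = 8.5
y_2 = 16
z_2 = 2
w_2 = 3
d_2 = 3
x_3 = 17
y_3 = 13
z_3 = 7
y_4 = 13.5
z_4 = 7.5
r_4 = 2.5
h_4 = 9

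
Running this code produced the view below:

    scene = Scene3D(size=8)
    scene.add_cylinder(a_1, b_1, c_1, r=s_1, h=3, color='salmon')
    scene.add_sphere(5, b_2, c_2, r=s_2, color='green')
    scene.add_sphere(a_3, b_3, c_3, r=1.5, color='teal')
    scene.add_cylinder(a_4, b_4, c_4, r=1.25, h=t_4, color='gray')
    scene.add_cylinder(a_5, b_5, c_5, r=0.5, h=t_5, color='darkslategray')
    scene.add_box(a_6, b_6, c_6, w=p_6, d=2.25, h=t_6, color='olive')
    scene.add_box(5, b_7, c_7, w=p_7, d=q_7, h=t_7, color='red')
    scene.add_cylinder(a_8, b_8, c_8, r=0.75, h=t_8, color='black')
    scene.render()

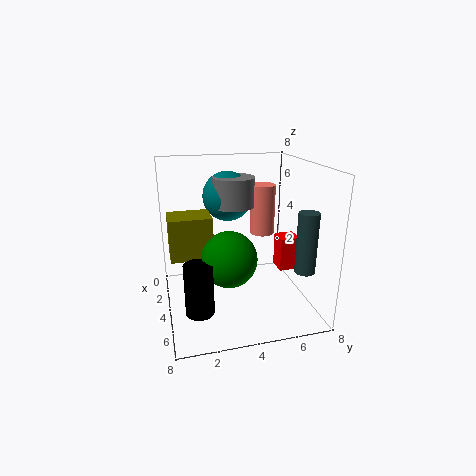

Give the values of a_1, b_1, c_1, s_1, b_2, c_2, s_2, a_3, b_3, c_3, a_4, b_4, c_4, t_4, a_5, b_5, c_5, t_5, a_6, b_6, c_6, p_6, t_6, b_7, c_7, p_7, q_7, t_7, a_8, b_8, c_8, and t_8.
a_1 = 2.25; b_1 = 6; c_1 = 3.5; s_1 = 0.75; b_2 = 3.25; c_2 = 3.25; s_2 = 1.5; a_3 = 1.5; b_3 = 4; c_3 = 5.75; a_4 = 2; b_4 = 4.25; c_4 = 5.25; t_4 = 1.75; a_5 = 7.25; b_5 = 6.5; c_5 = 3.25; t_5 = 3; a_6 = 3; b_6 = 0.25; c_6 = 3.25; p_6 = 1.75; t_6 = 2.25; b_7 = 5.75; c_7 = 2.75; p_7 = 1; q_7 = 1; t_7 = 1.75; a_8 = 5.75; b_8 = 1.5; c_8 = 0.75; t_8 = 2.75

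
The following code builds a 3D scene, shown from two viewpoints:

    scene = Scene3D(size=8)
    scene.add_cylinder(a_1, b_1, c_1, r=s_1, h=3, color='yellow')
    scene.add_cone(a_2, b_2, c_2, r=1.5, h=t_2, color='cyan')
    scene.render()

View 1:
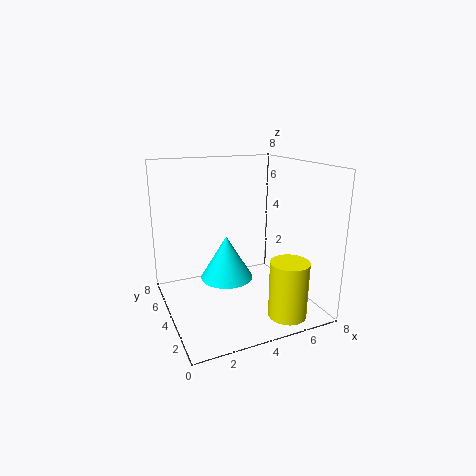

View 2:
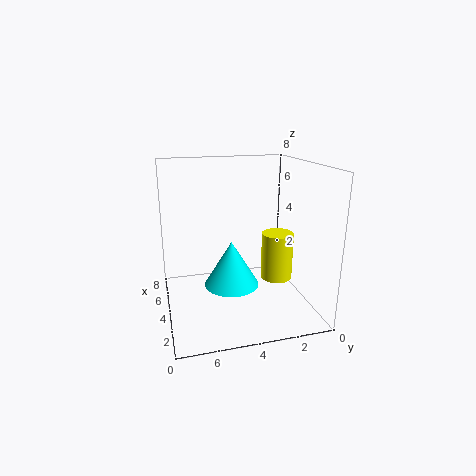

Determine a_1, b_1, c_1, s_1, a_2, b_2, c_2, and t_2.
a_1 = 5.5, b_1 = 1, c_1 = 0.5, s_1 = 1, a_2 = 3.5, b_2 = 4.5, c_2 = 1.5, t_2 = 2.5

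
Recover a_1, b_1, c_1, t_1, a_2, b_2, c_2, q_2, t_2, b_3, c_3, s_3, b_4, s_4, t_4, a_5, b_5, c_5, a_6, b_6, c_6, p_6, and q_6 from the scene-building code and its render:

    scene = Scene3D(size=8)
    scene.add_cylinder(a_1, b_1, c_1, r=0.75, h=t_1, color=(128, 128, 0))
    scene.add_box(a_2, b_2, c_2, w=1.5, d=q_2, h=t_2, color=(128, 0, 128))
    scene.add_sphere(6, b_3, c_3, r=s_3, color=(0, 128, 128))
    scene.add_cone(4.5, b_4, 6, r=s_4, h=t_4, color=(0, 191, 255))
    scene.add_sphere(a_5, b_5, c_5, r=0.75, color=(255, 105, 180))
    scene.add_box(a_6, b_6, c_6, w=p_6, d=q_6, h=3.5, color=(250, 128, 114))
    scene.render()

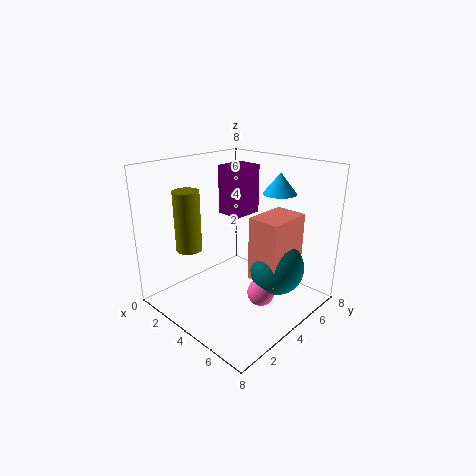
a_1 = 1.5; b_1 = 2.5; c_1 = 3; t_1 = 3.5; a_2 = 2.25; b_2 = 4.25; c_2 = 5; q_2 = 1.75; t_2 = 2.75; b_3 = 5; c_3 = 2.5; s_3 = 1.5; b_4 = 7; s_4 = 1; t_4 = 1.25; a_5 = 5.75; b_5 = 4; c_5 = 1.25; a_6 = 5; b_6 = 3.75; c_6 = 2; p_6 = 1.75; q_6 = 2.5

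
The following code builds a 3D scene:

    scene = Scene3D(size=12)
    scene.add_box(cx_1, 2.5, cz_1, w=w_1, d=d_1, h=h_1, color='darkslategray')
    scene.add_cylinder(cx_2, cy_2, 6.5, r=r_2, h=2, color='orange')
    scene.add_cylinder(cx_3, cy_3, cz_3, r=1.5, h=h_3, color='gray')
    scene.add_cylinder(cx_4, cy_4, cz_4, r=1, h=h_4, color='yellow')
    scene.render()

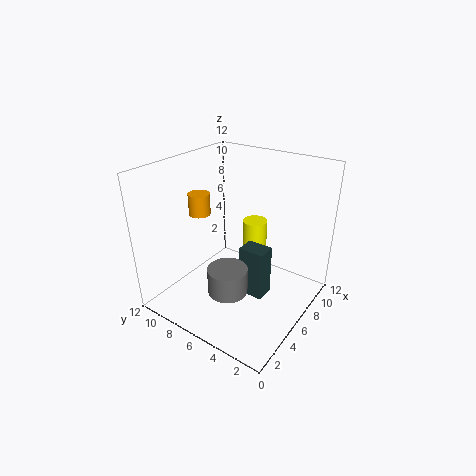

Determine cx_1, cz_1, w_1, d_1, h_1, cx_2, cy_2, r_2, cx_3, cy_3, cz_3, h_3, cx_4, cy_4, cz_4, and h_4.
cx_1 = 4; cz_1 = 2.5; w_1 = 1.5; d_1 = 2; h_1 = 4; cx_2 = 7; cy_2 = 11; r_2 = 1; cx_3 = 2.5; cy_3 = 4.5; cz_3 = 3.5; h_3 = 2; cx_4 = 7; cy_4 = 5; cz_4 = 3; h_4 = 4.5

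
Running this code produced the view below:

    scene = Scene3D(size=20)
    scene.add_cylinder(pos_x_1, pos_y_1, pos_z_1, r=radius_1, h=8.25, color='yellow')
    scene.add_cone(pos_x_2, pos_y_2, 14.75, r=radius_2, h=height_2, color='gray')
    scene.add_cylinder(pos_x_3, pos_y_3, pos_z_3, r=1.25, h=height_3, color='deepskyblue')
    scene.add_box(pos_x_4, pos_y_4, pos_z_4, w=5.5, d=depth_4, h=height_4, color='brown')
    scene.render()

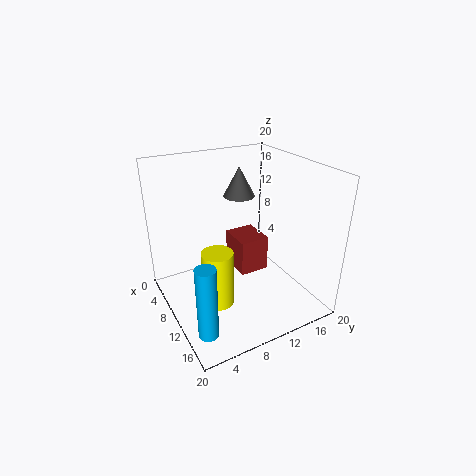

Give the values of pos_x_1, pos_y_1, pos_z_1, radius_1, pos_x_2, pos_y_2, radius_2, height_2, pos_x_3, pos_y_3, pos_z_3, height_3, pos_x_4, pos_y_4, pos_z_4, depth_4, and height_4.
pos_x_1 = 10; pos_y_1 = 6.75; pos_z_1 = 0.25; radius_1 = 2.25; pos_x_2 = 6.75; pos_y_2 = 12; radius_2 = 2.25; height_2 = 4.25; pos_x_3 = 17; pos_y_3 = 2; pos_z_3 = 2; height_3 = 9.5; pos_x_4 = 1.5; pos_y_4 = 12.5; pos_z_4 = 1; depth_4 = 4.75; height_4 = 5.75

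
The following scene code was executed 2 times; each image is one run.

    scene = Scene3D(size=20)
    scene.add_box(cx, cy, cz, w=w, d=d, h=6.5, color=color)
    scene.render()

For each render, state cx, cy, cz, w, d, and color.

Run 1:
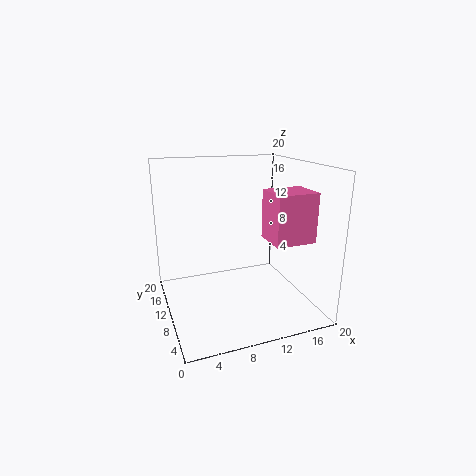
cx = 12.75, cy = 3.5, cz = 10.5, w = 5.5, d = 4.75, color = 'hotpink'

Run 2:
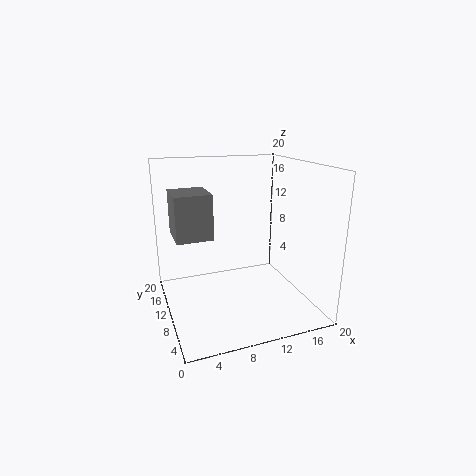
cx = 1.75, cy = 11.5, cz = 9.5, w = 5.25, d = 5.75, color = 'gray'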